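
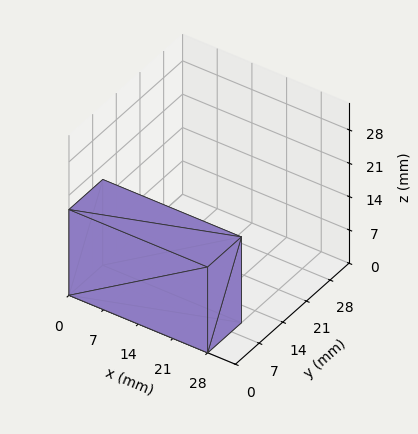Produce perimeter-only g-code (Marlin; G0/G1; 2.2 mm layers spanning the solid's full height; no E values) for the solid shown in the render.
Reading the render: the shape is a rectangular box, roughly 28 × 10 mm footprint and 18 mm tall (dimensions read to the nearest mm from the axis ticks). For the g-code, the solid's height is divided into equal slices at the stated Δz and each level perimeter traced with G1 moves after a G0 lift.

; perimeter-only toolpath
G21 ; units = mm
G90 ; absolute positioning
G28 ; home
; layer 1
G0 Z2.2
G0 X0.0 Y0.0
G1 X28.0 Y0.0
G1 X28.0 Y10.0
G1 X0.0 Y10.0
G1 X0.0 Y0.0
; layer 2
G0 Z4.5
G0 X0.0 Y0.0
G1 X28.0 Y0.0
G1 X28.0 Y10.0
G1 X0.0 Y10.0
G1 X0.0 Y0.0
; layer 3
G0 Z6.8
G0 X0.0 Y0.0
G1 X28.0 Y0.0
G1 X28.0 Y10.0
G1 X0.0 Y10.0
G1 X0.0 Y0.0
; layer 4
G0 Z9.0
G0 X0.0 Y0.0
G1 X28.0 Y0.0
G1 X28.0 Y10.0
G1 X0.0 Y10.0
G1 X0.0 Y0.0
; layer 5
G0 Z11.2
G0 X0.0 Y0.0
G1 X28.0 Y0.0
G1 X28.0 Y10.0
G1 X0.0 Y10.0
G1 X0.0 Y0.0
; layer 6
G0 Z13.5
G0 X0.0 Y0.0
G1 X28.0 Y0.0
G1 X28.0 Y10.0
G1 X0.0 Y10.0
G1 X0.0 Y0.0
; layer 7
G0 Z15.8
G0 X0.0 Y0.0
G1 X28.0 Y0.0
G1 X28.0 Y10.0
G1 X0.0 Y10.0
G1 X0.0 Y0.0
; layer 8
G0 Z18.0
G0 X0.0 Y0.0
G1 X28.0 Y0.0
G1 X28.0 Y10.0
G1 X0.0 Y10.0
G1 X0.0 Y0.0
M2 ; end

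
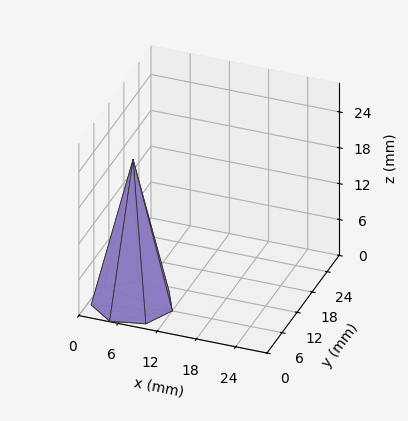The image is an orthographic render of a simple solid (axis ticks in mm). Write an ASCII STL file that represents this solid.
Reading the render: the shape is a regular 7-sided pyramid, base circumscribed radius ≈ 6 mm, apex at z ≈ 24 mm (dimensions read to the nearest mm from the axis ticks). For the STL, each face is triangulated and given an outward normal.

solid part
  facet normal 0.0000 0.0000 -1.0000
    outer loop
      vertex 4.66 11.85 0.00
      vertex 9.74 10.69 0.00
      vertex 12.00 6.00 0.00
    endloop
  endfacet
  facet normal 0.0000 0.0000 -1.0000
    outer loop
      vertex 0.59 8.60 0.00
      vertex 4.66 11.85 0.00
      vertex 12.00 6.00 0.00
    endloop
  endfacet
  facet normal 0.0000 0.0000 -1.0000
    outer loop
      vertex 0.59 3.40 0.00
      vertex 0.59 8.60 0.00
      vertex 12.00 6.00 0.00
    endloop
  endfacet
  facet normal 0.0000 0.0000 -1.0000
    outer loop
      vertex 4.66 0.15 0.00
      vertex 0.59 3.40 0.00
      vertex 12.00 6.00 0.00
    endloop
  endfacet
  facet normal 0.0000 0.0000 -1.0000
    outer loop
      vertex 9.74 1.31 0.00
      vertex 4.66 0.15 0.00
      vertex 12.00 6.00 0.00
    endloop
  endfacet
  facet normal 0.8788 0.4235 0.2197
    outer loop
      vertex 12.00 6.00 0.00
      vertex 9.74 10.69 0.00
      vertex 6.00 6.00 24.00
    endloop
  endfacet
  facet normal 0.2172 0.9511 0.2197
    outer loop
      vertex 9.74 10.69 0.00
      vertex 4.66 11.85 0.00
      vertex 6.00 6.00 24.00
    endloop
  endfacet
  facet normal -0.6087 0.7623 0.2198
    outer loop
      vertex 4.66 11.85 0.00
      vertex 0.59 8.60 0.00
      vertex 6.00 6.00 24.00
    endloop
  endfacet
  facet normal -0.9755 0.0000 0.2199
    outer loop
      vertex 0.59 8.60 0.00
      vertex 0.59 3.40 0.00
      vertex 6.00 6.00 24.00
    endloop
  endfacet
  facet normal -0.6087 -0.7623 0.2198
    outer loop
      vertex 0.59 3.40 0.00
      vertex 4.66 0.15 0.00
      vertex 6.00 6.00 24.00
    endloop
  endfacet
  facet normal 0.2172 -0.9511 0.2197
    outer loop
      vertex 4.66 0.15 0.00
      vertex 9.74 1.31 0.00
      vertex 6.00 6.00 24.00
    endloop
  endfacet
  facet normal 0.8788 -0.4235 0.2197
    outer loop
      vertex 9.74 1.31 0.00
      vertex 12.00 6.00 0.00
      vertex 6.00 6.00 24.00
    endloop
  endfacet
endsolid part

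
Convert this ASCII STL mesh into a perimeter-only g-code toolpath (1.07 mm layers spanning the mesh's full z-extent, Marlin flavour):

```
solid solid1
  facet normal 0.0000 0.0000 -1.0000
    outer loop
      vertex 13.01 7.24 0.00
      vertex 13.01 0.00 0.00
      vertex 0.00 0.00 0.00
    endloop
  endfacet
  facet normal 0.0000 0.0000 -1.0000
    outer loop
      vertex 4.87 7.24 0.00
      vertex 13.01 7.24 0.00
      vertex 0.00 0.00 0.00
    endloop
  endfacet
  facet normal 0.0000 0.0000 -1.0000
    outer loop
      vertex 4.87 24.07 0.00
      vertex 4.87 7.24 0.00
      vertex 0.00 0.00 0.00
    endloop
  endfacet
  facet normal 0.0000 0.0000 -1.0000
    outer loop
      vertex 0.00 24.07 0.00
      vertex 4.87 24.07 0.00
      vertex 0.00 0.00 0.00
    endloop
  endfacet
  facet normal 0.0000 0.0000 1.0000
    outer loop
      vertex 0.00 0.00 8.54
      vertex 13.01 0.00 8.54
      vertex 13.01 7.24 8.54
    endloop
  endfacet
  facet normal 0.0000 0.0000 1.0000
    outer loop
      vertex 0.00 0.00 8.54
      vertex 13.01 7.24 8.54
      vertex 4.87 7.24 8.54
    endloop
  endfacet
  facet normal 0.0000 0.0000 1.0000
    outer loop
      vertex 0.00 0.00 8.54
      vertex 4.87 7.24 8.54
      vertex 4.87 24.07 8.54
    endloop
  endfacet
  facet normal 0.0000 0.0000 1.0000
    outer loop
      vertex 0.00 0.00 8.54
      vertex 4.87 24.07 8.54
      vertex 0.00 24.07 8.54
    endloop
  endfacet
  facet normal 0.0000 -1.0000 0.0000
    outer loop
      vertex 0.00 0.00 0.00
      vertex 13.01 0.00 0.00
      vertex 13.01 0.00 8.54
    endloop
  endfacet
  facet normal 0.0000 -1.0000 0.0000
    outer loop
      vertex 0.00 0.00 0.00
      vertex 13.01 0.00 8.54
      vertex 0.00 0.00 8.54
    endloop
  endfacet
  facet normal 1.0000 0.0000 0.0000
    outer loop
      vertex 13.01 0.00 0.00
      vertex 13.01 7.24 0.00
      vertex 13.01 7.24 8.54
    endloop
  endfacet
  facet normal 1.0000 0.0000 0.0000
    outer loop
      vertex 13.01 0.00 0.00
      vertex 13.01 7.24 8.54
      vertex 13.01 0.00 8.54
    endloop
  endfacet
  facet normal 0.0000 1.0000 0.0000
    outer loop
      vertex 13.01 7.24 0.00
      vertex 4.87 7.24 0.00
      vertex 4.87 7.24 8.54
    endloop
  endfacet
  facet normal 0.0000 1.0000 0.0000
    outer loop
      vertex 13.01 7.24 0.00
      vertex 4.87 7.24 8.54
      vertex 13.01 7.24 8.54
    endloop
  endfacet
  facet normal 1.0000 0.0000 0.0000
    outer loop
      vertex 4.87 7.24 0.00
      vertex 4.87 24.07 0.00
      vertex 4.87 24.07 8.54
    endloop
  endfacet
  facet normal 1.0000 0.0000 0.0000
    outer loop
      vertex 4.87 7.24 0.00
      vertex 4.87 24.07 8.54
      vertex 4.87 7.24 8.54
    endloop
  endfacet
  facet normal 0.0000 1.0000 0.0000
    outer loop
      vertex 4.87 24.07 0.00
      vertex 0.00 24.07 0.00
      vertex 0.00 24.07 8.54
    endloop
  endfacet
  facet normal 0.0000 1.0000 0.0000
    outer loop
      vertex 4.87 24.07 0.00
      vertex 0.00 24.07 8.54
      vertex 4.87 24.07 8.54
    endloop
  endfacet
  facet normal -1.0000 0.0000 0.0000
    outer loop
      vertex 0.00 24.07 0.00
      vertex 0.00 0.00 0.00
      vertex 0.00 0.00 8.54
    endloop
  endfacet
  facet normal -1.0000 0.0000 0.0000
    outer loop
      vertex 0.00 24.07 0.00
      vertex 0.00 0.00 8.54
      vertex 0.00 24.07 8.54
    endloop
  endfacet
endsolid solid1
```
; perimeter-only toolpath
G21 ; units = mm
G90 ; absolute positioning
G28 ; home
; layer 1
G0 Z1.07
G0 X0.00 Y0.00
G1 X13.01 Y0.00
G1 X13.01 Y7.24
G1 X4.87 Y7.24
G1 X4.87 Y24.07
G1 X0.00 Y24.07
G1 X0.00 Y0.00
; layer 2
G0 Z2.13
G0 X0.00 Y0.00
G1 X13.01 Y0.00
G1 X13.01 Y7.24
G1 X4.87 Y7.24
G1 X4.87 Y24.07
G1 X0.00 Y24.07
G1 X0.00 Y0.00
; layer 3
G0 Z3.20
G0 X0.00 Y0.00
G1 X13.01 Y0.00
G1 X13.01 Y7.24
G1 X4.87 Y7.24
G1 X4.87 Y24.07
G1 X0.00 Y24.07
G1 X0.00 Y0.00
; layer 4
G0 Z4.27
G0 X0.00 Y0.00
G1 X13.01 Y0.00
G1 X13.01 Y7.24
G1 X4.87 Y7.24
G1 X4.87 Y24.07
G1 X0.00 Y24.07
G1 X0.00 Y0.00
; layer 5
G0 Z5.34
G0 X0.00 Y0.00
G1 X13.01 Y0.00
G1 X13.01 Y7.24
G1 X4.87 Y7.24
G1 X4.87 Y24.07
G1 X0.00 Y24.07
G1 X0.00 Y0.00
; layer 6
G0 Z6.40
G0 X0.00 Y0.00
G1 X13.01 Y0.00
G1 X13.01 Y7.24
G1 X4.87 Y7.24
G1 X4.87 Y24.07
G1 X0.00 Y24.07
G1 X0.00 Y0.00
; layer 7
G0 Z7.47
G0 X0.00 Y0.00
G1 X13.01 Y0.00
G1 X13.01 Y7.24
G1 X4.87 Y7.24
G1 X4.87 Y24.07
G1 X0.00 Y24.07
G1 X0.00 Y0.00
; layer 8
G0 Z8.54
G0 X0.00 Y0.00
G1 X13.01 Y0.00
G1 X13.01 Y7.24
G1 X4.87 Y7.24
G1 X4.87 Y24.07
G1 X0.00 Y24.07
G1 X0.00 Y0.00
M2 ; end

The solid is an L-shaped prism: outer 13 × 24.1 mm, arm thicknesses ≈ 7.24 mm (horizontal) and 4.87 mm (vertical), extruded 8.54 mm in z. Slicing at Δz = 1.07 mm — 8 equal slices spanning the solid's height, so layer i sits at z = i·h/8 — gives 8 non-empty perimeters. Each is a 6-segment closed polygon; G0 lifts to the layer z and rapids to the start vertex, then G1 traces the edges.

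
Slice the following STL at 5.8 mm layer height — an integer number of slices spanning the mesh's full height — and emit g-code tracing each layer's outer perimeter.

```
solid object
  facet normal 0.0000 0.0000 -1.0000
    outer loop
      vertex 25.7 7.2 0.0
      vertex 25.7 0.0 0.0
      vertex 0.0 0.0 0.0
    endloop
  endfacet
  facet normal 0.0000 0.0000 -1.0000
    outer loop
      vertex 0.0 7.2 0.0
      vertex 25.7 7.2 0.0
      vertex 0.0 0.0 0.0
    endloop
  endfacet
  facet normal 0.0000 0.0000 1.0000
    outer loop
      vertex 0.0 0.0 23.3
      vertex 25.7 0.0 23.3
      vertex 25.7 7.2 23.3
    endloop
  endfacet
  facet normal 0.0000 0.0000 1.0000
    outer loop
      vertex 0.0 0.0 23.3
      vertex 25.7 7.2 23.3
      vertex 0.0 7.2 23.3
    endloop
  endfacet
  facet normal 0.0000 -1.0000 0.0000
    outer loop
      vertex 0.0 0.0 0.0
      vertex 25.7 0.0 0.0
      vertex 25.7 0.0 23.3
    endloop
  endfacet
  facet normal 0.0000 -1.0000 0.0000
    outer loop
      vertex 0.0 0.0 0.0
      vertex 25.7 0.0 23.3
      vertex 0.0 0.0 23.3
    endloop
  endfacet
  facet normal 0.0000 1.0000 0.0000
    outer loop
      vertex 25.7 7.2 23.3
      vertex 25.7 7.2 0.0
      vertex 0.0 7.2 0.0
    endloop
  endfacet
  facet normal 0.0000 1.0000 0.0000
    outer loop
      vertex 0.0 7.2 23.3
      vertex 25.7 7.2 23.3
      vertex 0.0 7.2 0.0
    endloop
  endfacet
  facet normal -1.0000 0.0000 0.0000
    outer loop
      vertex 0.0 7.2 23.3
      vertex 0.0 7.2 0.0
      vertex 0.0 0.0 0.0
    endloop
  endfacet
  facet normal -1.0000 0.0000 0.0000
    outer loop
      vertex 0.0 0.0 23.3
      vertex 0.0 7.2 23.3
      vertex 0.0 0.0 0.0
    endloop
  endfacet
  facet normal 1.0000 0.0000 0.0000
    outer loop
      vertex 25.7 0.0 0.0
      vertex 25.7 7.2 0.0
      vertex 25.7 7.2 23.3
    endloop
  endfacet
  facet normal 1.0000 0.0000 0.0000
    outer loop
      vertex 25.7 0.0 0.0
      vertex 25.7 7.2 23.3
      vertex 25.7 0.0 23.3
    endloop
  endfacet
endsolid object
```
; perimeter-only toolpath
G21 ; units = mm
G90 ; absolute positioning
G28 ; home
; layer 1
G0 Z5.8
G0 X0.0 Y0.0
G1 X25.7 Y0.0
G1 X25.7 Y7.2
G1 X0.0 Y7.2
G1 X0.0 Y0.0
; layer 2
G0 Z11.7
G0 X0.0 Y0.0
G1 X25.7 Y0.0
G1 X25.7 Y7.2
G1 X0.0 Y7.2
G1 X0.0 Y0.0
; layer 3
G0 Z17.5
G0 X0.0 Y0.0
G1 X25.7 Y0.0
G1 X25.7 Y7.2
G1 X0.0 Y7.2
G1 X0.0 Y0.0
; layer 4
G0 Z23.3
G0 X0.0 Y0.0
G1 X25.7 Y0.0
G1 X25.7 Y7.2
G1 X0.0 Y7.2
G1 X0.0 Y0.0
M2 ; end

The solid is a rectangular box, roughly 25.7 × 7.2 mm footprint and 23.3 mm tall. Slicing at Δz = 5.8 mm — 4 equal slices spanning the solid's height, so layer i sits at z = i·h/4 — gives 4 non-empty perimeters. Each is a 4-segment closed polygon; G0 lifts to the layer z and rapids to the start vertex, then G1 traces the edges.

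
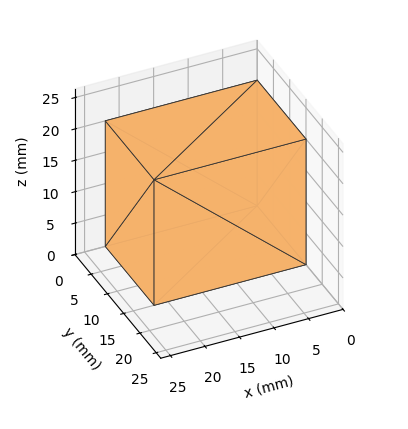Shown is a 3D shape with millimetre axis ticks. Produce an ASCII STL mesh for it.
Reading the render: the shape is a rectangular box, roughly 22 × 15 mm footprint and 20 mm tall (dimensions read to the nearest mm from the axis ticks). For the STL, each face is triangulated and given an outward normal.

solid part
  facet normal 0.0000 0.0000 -1.0000
    outer loop
      vertex 22.000 15.000 0.000
      vertex 22.000 0.000 0.000
      vertex 0.000 0.000 0.000
    endloop
  endfacet
  facet normal 0.0000 0.0000 -1.0000
    outer loop
      vertex 0.000 15.000 0.000
      vertex 22.000 15.000 0.000
      vertex 0.000 0.000 0.000
    endloop
  endfacet
  facet normal 0.0000 0.0000 1.0000
    outer loop
      vertex 0.000 0.000 20.000
      vertex 22.000 0.000 20.000
      vertex 22.000 15.000 20.000
    endloop
  endfacet
  facet normal 0.0000 0.0000 1.0000
    outer loop
      vertex 0.000 0.000 20.000
      vertex 22.000 15.000 20.000
      vertex 0.000 15.000 20.000
    endloop
  endfacet
  facet normal 0.0000 -1.0000 0.0000
    outer loop
      vertex 0.000 0.000 0.000
      vertex 22.000 0.000 0.000
      vertex 22.000 0.000 20.000
    endloop
  endfacet
  facet normal 0.0000 -1.0000 0.0000
    outer loop
      vertex 0.000 0.000 0.000
      vertex 22.000 0.000 20.000
      vertex 0.000 0.000 20.000
    endloop
  endfacet
  facet normal 0.0000 1.0000 0.0000
    outer loop
      vertex 22.000 15.000 20.000
      vertex 22.000 15.000 0.000
      vertex 0.000 15.000 0.000
    endloop
  endfacet
  facet normal 0.0000 1.0000 0.0000
    outer loop
      vertex 0.000 15.000 20.000
      vertex 22.000 15.000 20.000
      vertex 0.000 15.000 0.000
    endloop
  endfacet
  facet normal -1.0000 0.0000 0.0000
    outer loop
      vertex 0.000 15.000 20.000
      vertex 0.000 15.000 0.000
      vertex 0.000 0.000 0.000
    endloop
  endfacet
  facet normal -1.0000 0.0000 0.0000
    outer loop
      vertex 0.000 0.000 20.000
      vertex 0.000 15.000 20.000
      vertex 0.000 0.000 0.000
    endloop
  endfacet
  facet normal 1.0000 0.0000 0.0000
    outer loop
      vertex 22.000 0.000 0.000
      vertex 22.000 15.000 0.000
      vertex 22.000 15.000 20.000
    endloop
  endfacet
  facet normal 1.0000 0.0000 0.0000
    outer loop
      vertex 22.000 0.000 0.000
      vertex 22.000 15.000 20.000
      vertex 22.000 0.000 20.000
    endloop
  endfacet
endsolid part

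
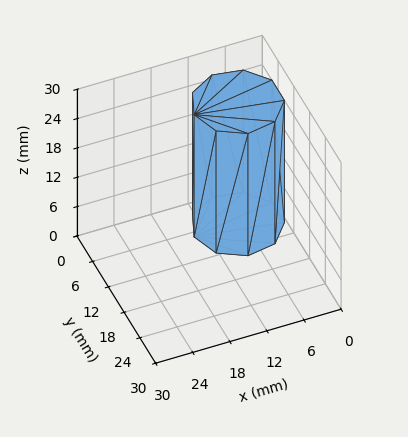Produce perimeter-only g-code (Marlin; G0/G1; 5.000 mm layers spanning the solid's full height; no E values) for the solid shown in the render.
Reading the render: the shape is a regular 9-sided prism (a cylinder approximated with 9 flat sides), circumscribed radius ≈ 7 mm, height ≈ 25 mm (dimensions read to the nearest mm from the axis ticks). For the g-code, the solid's height is divided into equal slices at the stated Δz and each level perimeter traced with G1 moves after a G0 lift.

; perimeter-only toolpath
G21 ; units = mm
G90 ; absolute positioning
G28 ; home
; layer 1
G0 Z5.000
G0 X14.000 Y7.000
G1 X12.362 Y11.500
G1 X8.216 Y13.894
G1 X3.500 Y13.062
G1 X0.422 Y9.394
G1 X0.422 Y4.606
G1 X3.500 Y0.938
G1 X8.216 Y0.106
G1 X12.362 Y2.500
G1 X14.000 Y7.000
; layer 2
G0 Z10.000
G0 X14.000 Y7.000
G1 X12.362 Y11.500
G1 X8.216 Y13.894
G1 X3.500 Y13.062
G1 X0.422 Y9.394
G1 X0.422 Y4.606
G1 X3.500 Y0.938
G1 X8.216 Y0.106
G1 X12.362 Y2.500
G1 X14.000 Y7.000
; layer 3
G0 Z15.000
G0 X14.000 Y7.000
G1 X12.362 Y11.500
G1 X8.216 Y13.894
G1 X3.500 Y13.062
G1 X0.422 Y9.394
G1 X0.422 Y4.606
G1 X3.500 Y0.938
G1 X8.216 Y0.106
G1 X12.362 Y2.500
G1 X14.000 Y7.000
; layer 4
G0 Z20.000
G0 X14.000 Y7.000
G1 X12.362 Y11.500
G1 X8.216 Y13.894
G1 X3.500 Y13.062
G1 X0.422 Y9.394
G1 X0.422 Y4.606
G1 X3.500 Y0.938
G1 X8.216 Y0.106
G1 X12.362 Y2.500
G1 X14.000 Y7.000
; layer 5
G0 Z25.000
G0 X14.000 Y7.000
G1 X12.362 Y11.500
G1 X8.216 Y13.894
G1 X3.500 Y13.062
G1 X0.422 Y9.394
G1 X0.422 Y4.606
G1 X3.500 Y0.938
G1 X8.216 Y0.106
G1 X12.362 Y2.500
G1 X14.000 Y7.000
M2 ; end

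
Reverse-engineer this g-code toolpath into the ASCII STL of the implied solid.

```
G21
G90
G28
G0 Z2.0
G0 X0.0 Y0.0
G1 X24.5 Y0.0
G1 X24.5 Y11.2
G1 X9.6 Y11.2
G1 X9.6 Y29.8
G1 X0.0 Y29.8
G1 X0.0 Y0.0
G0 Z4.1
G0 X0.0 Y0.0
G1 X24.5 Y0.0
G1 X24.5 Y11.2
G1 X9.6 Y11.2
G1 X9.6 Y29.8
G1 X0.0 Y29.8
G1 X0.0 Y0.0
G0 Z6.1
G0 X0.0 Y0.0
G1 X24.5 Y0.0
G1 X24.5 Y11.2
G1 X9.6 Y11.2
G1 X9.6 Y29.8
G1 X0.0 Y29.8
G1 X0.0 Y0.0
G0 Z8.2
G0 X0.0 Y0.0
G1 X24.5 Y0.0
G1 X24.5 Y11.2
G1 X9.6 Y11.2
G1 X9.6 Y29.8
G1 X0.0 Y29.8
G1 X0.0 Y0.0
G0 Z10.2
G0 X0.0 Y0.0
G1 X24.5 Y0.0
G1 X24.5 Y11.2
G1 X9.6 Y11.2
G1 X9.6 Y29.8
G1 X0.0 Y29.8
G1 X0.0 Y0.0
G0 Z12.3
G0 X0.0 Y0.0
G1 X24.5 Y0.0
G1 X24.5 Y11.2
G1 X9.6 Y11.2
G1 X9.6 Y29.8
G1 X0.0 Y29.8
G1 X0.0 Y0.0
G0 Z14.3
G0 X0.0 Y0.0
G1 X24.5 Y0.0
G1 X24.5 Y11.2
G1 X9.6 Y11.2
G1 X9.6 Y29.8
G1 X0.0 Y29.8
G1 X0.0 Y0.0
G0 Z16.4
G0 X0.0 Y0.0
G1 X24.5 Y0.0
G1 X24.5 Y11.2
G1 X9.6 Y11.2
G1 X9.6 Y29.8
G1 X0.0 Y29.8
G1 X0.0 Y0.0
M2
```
solid part
  facet normal 0.0000 0.0000 -1.0000
    outer loop
      vertex 24.5 11.2 0.0
      vertex 24.5 0.0 0.0
      vertex 0.0 0.0 0.0
    endloop
  endfacet
  facet normal 0.0000 0.0000 -1.0000
    outer loop
      vertex 9.6 11.2 0.0
      vertex 24.5 11.2 0.0
      vertex 0.0 0.0 0.0
    endloop
  endfacet
  facet normal 0.0000 0.0000 -1.0000
    outer loop
      vertex 9.6 29.8 0.0
      vertex 9.6 11.2 0.0
      vertex 0.0 0.0 0.0
    endloop
  endfacet
  facet normal 0.0000 0.0000 -1.0000
    outer loop
      vertex 0.0 29.8 0.0
      vertex 9.6 29.8 0.0
      vertex 0.0 0.0 0.0
    endloop
  endfacet
  facet normal 0.0000 0.0000 1.0000
    outer loop
      vertex 0.0 0.0 16.4
      vertex 24.5 0.0 16.4
      vertex 24.5 11.2 16.4
    endloop
  endfacet
  facet normal 0.0000 0.0000 1.0000
    outer loop
      vertex 0.0 0.0 16.4
      vertex 24.5 11.2 16.4
      vertex 9.6 11.2 16.4
    endloop
  endfacet
  facet normal 0.0000 0.0000 1.0000
    outer loop
      vertex 0.0 0.0 16.4
      vertex 9.6 11.2 16.4
      vertex 9.6 29.8 16.4
    endloop
  endfacet
  facet normal 0.0000 0.0000 1.0000
    outer loop
      vertex 0.0 0.0 16.4
      vertex 9.6 29.8 16.4
      vertex 0.0 29.8 16.4
    endloop
  endfacet
  facet normal 0.0000 -1.0000 0.0000
    outer loop
      vertex 0.0 0.0 0.0
      vertex 24.5 0.0 0.0
      vertex 24.5 0.0 16.4
    endloop
  endfacet
  facet normal 0.0000 -1.0000 0.0000
    outer loop
      vertex 0.0 0.0 0.0
      vertex 24.5 0.0 16.4
      vertex 0.0 0.0 16.4
    endloop
  endfacet
  facet normal 1.0000 0.0000 0.0000
    outer loop
      vertex 24.5 0.0 0.0
      vertex 24.5 11.2 0.0
      vertex 24.5 11.2 16.4
    endloop
  endfacet
  facet normal 1.0000 0.0000 0.0000
    outer loop
      vertex 24.5 0.0 0.0
      vertex 24.5 11.2 16.4
      vertex 24.5 0.0 16.4
    endloop
  endfacet
  facet normal 0.0000 1.0000 0.0000
    outer loop
      vertex 24.5 11.2 0.0
      vertex 9.6 11.2 0.0
      vertex 9.6 11.2 16.4
    endloop
  endfacet
  facet normal 0.0000 1.0000 0.0000
    outer loop
      vertex 24.5 11.2 0.0
      vertex 9.6 11.2 16.4
      vertex 24.5 11.2 16.4
    endloop
  endfacet
  facet normal 1.0000 0.0000 0.0000
    outer loop
      vertex 9.6 11.2 0.0
      vertex 9.6 29.8 0.0
      vertex 9.6 29.8 16.4
    endloop
  endfacet
  facet normal 1.0000 0.0000 0.0000
    outer loop
      vertex 9.6 11.2 0.0
      vertex 9.6 29.8 16.4
      vertex 9.6 11.2 16.4
    endloop
  endfacet
  facet normal 0.0000 1.0000 0.0000
    outer loop
      vertex 9.6 29.8 0.0
      vertex 0.0 29.8 0.0
      vertex 0.0 29.8 16.4
    endloop
  endfacet
  facet normal 0.0000 1.0000 0.0000
    outer loop
      vertex 9.6 29.8 0.0
      vertex 0.0 29.8 16.4
      vertex 9.6 29.8 16.4
    endloop
  endfacet
  facet normal -1.0000 0.0000 0.0000
    outer loop
      vertex 0.0 29.8 0.0
      vertex 0.0 0.0 0.0
      vertex 0.0 0.0 16.4
    endloop
  endfacet
  facet normal -1.0000 0.0000 0.0000
    outer loop
      vertex 0.0 29.8 0.0
      vertex 0.0 0.0 16.4
      vertex 0.0 29.8 16.4
    endloop
  endfacet
endsolid part

The G0 Z moves step by Δz≈2.0 mm. Every layer's G1 loop is the same polygon, so the solid is a straight extrusion of it from z=0 to z≈16.4. Closing with flat bottom and top caps and triangulating gives 20 facets — an L-shaped prism: outer 24.5 × 29.8 mm, arm thicknesses ≈ 11.2 mm (horizontal) and 9.6 mm (vertical), extruded 16.4 mm in z.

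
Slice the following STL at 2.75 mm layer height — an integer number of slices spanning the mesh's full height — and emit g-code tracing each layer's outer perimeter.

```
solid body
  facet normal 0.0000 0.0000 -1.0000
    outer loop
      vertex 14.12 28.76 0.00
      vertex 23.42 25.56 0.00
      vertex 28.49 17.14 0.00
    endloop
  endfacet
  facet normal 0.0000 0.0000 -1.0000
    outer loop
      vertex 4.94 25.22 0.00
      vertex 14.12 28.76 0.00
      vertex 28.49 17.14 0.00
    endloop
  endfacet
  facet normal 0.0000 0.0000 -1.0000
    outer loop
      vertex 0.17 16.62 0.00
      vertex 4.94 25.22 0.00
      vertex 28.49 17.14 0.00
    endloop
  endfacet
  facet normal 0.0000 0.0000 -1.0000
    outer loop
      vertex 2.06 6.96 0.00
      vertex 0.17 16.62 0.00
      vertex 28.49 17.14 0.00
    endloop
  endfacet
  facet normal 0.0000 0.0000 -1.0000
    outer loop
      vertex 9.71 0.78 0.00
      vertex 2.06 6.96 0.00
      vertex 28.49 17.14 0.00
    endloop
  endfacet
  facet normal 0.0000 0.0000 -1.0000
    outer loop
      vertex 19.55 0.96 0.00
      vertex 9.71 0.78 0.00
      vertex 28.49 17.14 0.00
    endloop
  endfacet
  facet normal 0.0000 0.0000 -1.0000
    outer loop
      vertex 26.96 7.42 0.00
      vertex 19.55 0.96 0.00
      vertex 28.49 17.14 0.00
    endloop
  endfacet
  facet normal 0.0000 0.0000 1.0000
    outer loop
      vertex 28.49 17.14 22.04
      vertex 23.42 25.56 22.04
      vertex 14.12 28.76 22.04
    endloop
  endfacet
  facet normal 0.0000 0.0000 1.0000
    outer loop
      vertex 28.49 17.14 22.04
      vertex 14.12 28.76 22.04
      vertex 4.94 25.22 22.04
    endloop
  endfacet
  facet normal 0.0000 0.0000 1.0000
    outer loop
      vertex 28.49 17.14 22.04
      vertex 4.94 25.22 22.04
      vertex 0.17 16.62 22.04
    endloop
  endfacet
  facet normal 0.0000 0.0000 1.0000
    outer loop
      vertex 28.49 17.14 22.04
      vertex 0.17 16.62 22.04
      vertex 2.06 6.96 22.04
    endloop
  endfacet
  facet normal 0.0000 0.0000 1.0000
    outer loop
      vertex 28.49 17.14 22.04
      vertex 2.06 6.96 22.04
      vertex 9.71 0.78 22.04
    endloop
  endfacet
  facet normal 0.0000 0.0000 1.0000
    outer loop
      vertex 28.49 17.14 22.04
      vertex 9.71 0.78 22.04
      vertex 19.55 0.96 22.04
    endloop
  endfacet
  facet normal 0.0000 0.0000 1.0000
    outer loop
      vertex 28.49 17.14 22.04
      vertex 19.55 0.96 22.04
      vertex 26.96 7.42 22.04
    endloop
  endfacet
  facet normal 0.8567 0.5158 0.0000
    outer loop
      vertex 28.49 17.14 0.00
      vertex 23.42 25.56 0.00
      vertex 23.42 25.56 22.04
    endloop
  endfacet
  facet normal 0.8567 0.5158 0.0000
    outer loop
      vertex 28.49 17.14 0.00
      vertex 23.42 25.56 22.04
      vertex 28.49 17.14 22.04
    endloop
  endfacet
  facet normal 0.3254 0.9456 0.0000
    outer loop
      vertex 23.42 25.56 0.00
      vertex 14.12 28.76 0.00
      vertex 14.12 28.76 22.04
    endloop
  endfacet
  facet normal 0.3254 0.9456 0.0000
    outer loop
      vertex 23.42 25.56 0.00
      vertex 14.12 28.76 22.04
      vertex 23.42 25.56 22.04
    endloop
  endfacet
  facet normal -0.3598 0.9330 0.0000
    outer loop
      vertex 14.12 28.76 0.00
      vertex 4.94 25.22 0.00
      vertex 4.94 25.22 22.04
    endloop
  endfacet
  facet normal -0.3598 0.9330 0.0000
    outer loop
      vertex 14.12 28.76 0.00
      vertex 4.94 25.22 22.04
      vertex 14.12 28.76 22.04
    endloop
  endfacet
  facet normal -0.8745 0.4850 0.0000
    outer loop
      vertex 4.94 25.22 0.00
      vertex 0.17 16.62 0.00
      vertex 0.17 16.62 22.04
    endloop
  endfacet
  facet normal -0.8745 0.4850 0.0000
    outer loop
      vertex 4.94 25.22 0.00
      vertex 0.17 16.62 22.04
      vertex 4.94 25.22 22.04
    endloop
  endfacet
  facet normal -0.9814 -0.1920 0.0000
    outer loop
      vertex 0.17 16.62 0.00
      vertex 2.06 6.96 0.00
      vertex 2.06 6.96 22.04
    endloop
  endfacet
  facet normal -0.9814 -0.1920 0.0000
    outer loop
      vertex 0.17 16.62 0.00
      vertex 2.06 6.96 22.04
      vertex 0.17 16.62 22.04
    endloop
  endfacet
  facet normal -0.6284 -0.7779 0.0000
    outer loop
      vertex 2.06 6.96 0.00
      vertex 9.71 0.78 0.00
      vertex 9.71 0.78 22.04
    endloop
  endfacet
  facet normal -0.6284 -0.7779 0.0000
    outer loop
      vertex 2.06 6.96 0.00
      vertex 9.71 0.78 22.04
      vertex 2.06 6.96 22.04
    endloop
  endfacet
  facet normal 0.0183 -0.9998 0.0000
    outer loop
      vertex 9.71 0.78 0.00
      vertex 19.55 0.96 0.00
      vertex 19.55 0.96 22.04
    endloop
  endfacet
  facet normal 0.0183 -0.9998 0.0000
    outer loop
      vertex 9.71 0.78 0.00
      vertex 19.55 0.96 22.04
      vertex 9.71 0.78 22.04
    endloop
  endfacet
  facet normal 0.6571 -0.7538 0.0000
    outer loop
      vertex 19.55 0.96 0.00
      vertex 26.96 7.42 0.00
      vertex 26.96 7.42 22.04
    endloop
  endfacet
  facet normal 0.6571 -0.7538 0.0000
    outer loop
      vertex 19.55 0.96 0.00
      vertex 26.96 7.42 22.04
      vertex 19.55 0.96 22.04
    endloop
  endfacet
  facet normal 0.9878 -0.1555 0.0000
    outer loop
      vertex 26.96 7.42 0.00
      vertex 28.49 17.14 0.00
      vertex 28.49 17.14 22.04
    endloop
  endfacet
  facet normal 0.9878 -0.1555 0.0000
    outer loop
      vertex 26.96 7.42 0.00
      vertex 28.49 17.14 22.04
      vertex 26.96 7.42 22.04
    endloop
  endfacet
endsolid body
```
; perimeter-only toolpath
G21 ; units = mm
G90 ; absolute positioning
G28 ; home
; layer 1
G0 Z2.75
G0 X28.49 Y17.14
G1 X23.42 Y25.56
G1 X14.12 Y28.76
G1 X4.94 Y25.22
G1 X0.17 Y16.62
G1 X2.06 Y6.96
G1 X9.71 Y0.78
G1 X19.55 Y0.96
G1 X26.96 Y7.42
G1 X28.49 Y17.14
; layer 2
G0 Z5.51
G0 X28.49 Y17.14
G1 X23.42 Y25.56
G1 X14.12 Y28.76
G1 X4.94 Y25.22
G1 X0.17 Y16.62
G1 X2.06 Y6.96
G1 X9.71 Y0.78
G1 X19.55 Y0.96
G1 X26.96 Y7.42
G1 X28.49 Y17.14
; layer 3
G0 Z8.27
G0 X28.49 Y17.14
G1 X23.42 Y25.56
G1 X14.12 Y28.76
G1 X4.94 Y25.22
G1 X0.17 Y16.62
G1 X2.06 Y6.96
G1 X9.71 Y0.78
G1 X19.55 Y0.96
G1 X26.96 Y7.42
G1 X28.49 Y17.14
; layer 4
G0 Z11.02
G0 X28.49 Y17.14
G1 X23.42 Y25.56
G1 X14.12 Y28.76
G1 X4.94 Y25.22
G1 X0.17 Y16.62
G1 X2.06 Y6.96
G1 X9.71 Y0.78
G1 X19.55 Y0.96
G1 X26.96 Y7.42
G1 X28.49 Y17.14
; layer 5
G0 Z13.77
G0 X28.49 Y17.14
G1 X23.42 Y25.56
G1 X14.12 Y28.76
G1 X4.94 Y25.22
G1 X0.17 Y16.62
G1 X2.06 Y6.96
G1 X9.71 Y0.78
G1 X19.55 Y0.96
G1 X26.96 Y7.42
G1 X28.49 Y17.14
; layer 6
G0 Z16.53
G0 X28.49 Y17.14
G1 X23.42 Y25.56
G1 X14.12 Y28.76
G1 X4.94 Y25.22
G1 X0.17 Y16.62
G1 X2.06 Y6.96
G1 X9.71 Y0.78
G1 X19.55 Y0.96
G1 X26.96 Y7.42
G1 X28.49 Y17.14
; layer 7
G0 Z19.29
G0 X28.49 Y17.14
G1 X23.42 Y25.56
G1 X14.12 Y28.76
G1 X4.94 Y25.22
G1 X0.17 Y16.62
G1 X2.06 Y6.96
G1 X9.71 Y0.78
G1 X19.55 Y0.96
G1 X26.96 Y7.42
G1 X28.49 Y17.14
; layer 8
G0 Z22.04
G0 X28.49 Y17.14
G1 X23.42 Y25.56
G1 X14.12 Y28.76
G1 X4.94 Y25.22
G1 X0.17 Y16.62
G1 X2.06 Y6.96
G1 X9.71 Y0.78
G1 X19.55 Y0.96
G1 X26.96 Y7.42
G1 X28.49 Y17.14
M2 ; end

The solid is a regular 9-sided prism (a cylinder approximated with 9 flat sides), circumscribed radius ≈ 14.4 mm, height ≈ 22 mm. Slicing at Δz = 2.75 mm — 8 equal slices spanning the solid's height, so layer i sits at z = i·h/8 — gives 8 non-empty perimeters. Each is a 9-segment closed polygon; G0 lifts to the layer z and rapids to the start vertex, then G1 traces the edges.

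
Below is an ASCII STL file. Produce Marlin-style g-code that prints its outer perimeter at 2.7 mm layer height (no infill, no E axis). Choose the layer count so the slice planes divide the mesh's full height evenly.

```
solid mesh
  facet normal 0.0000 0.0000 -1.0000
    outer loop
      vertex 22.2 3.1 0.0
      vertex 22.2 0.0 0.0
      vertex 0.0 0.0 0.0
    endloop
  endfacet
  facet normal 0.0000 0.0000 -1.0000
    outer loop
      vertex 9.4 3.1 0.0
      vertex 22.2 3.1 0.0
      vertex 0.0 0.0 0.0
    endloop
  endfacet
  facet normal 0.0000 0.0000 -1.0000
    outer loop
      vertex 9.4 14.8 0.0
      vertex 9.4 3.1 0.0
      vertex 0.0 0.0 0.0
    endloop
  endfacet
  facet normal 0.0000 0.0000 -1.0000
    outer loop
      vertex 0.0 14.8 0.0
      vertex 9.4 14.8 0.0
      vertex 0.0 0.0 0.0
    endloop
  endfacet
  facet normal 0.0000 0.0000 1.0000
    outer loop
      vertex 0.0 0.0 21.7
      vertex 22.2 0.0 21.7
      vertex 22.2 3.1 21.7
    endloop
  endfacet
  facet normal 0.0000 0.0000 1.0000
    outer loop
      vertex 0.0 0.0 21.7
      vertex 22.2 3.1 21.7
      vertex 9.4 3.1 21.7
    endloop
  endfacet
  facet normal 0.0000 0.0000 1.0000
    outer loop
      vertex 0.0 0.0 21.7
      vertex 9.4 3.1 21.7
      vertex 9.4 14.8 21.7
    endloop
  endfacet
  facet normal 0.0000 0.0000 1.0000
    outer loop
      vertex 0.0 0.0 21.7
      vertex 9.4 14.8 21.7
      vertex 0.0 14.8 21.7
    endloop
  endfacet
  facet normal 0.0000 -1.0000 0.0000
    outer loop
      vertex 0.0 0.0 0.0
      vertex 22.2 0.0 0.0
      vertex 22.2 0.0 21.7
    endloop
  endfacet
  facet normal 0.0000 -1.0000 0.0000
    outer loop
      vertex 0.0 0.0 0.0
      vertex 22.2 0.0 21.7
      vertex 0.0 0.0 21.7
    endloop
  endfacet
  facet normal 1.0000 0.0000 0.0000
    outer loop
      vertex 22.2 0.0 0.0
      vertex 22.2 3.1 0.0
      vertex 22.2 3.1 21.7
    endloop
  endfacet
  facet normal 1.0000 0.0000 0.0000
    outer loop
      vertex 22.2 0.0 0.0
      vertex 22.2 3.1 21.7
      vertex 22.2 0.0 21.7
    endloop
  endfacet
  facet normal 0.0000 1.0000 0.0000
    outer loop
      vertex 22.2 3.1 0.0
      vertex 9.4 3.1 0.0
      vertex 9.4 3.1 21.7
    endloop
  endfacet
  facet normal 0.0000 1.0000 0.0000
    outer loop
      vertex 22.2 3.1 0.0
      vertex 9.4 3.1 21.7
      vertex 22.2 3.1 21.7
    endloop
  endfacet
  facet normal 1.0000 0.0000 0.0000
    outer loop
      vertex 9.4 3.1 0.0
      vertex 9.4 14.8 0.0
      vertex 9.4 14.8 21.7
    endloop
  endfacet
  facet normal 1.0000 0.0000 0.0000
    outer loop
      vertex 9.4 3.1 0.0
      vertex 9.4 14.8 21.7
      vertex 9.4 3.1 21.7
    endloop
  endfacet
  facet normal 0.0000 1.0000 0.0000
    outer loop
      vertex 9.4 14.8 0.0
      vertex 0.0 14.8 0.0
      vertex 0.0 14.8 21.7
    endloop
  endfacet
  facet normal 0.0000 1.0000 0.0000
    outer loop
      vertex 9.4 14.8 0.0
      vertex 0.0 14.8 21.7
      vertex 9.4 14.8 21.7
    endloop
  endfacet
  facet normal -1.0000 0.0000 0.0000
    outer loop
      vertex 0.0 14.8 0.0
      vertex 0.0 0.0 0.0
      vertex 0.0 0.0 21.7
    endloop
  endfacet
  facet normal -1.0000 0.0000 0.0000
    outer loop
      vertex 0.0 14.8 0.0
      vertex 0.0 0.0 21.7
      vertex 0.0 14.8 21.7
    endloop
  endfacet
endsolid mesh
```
; perimeter-only toolpath
G21 ; units = mm
G90 ; absolute positioning
G28 ; home
; layer 1
G0 Z2.7
G0 X0.0 Y0.0
G1 X22.2 Y0.0
G1 X22.2 Y3.1
G1 X9.4 Y3.1
G1 X9.4 Y14.8
G1 X0.0 Y14.8
G1 X0.0 Y0.0
; layer 2
G0 Z5.4
G0 X0.0 Y0.0
G1 X22.2 Y0.0
G1 X22.2 Y3.1
G1 X9.4 Y3.1
G1 X9.4 Y14.8
G1 X0.0 Y14.8
G1 X0.0 Y0.0
; layer 3
G0 Z8.1
G0 X0.0 Y0.0
G1 X22.2 Y0.0
G1 X22.2 Y3.1
G1 X9.4 Y3.1
G1 X9.4 Y14.8
G1 X0.0 Y14.8
G1 X0.0 Y0.0
; layer 4
G0 Z10.8
G0 X0.0 Y0.0
G1 X22.2 Y0.0
G1 X22.2 Y3.1
G1 X9.4 Y3.1
G1 X9.4 Y14.8
G1 X0.0 Y14.8
G1 X0.0 Y0.0
; layer 5
G0 Z13.6
G0 X0.0 Y0.0
G1 X22.2 Y0.0
G1 X22.2 Y3.1
G1 X9.4 Y3.1
G1 X9.4 Y14.8
G1 X0.0 Y14.8
G1 X0.0 Y0.0
; layer 6
G0 Z16.3
G0 X0.0 Y0.0
G1 X22.2 Y0.0
G1 X22.2 Y3.1
G1 X9.4 Y3.1
G1 X9.4 Y14.8
G1 X0.0 Y14.8
G1 X0.0 Y0.0
; layer 7
G0 Z19.0
G0 X0.0 Y0.0
G1 X22.2 Y0.0
G1 X22.2 Y3.1
G1 X9.4 Y3.1
G1 X9.4 Y14.8
G1 X0.0 Y14.8
G1 X0.0 Y0.0
; layer 8
G0 Z21.7
G0 X0.0 Y0.0
G1 X22.2 Y0.0
G1 X22.2 Y3.1
G1 X9.4 Y3.1
G1 X9.4 Y14.8
G1 X0.0 Y14.8
G1 X0.0 Y0.0
M2 ; end

The solid is an L-shaped prism: outer 22.2 × 14.8 mm, arm thicknesses ≈ 3.1 mm (horizontal) and 9.4 mm (vertical), extruded 21.7 mm in z. Slicing at Δz = 2.7 mm — 8 equal slices spanning the solid's height, so layer i sits at z = i·h/8 — gives 8 non-empty perimeters. Each is a 6-segment closed polygon; G0 lifts to the layer z and rapids to the start vertex, then G1 traces the edges.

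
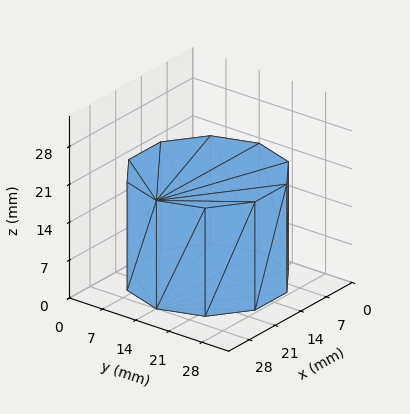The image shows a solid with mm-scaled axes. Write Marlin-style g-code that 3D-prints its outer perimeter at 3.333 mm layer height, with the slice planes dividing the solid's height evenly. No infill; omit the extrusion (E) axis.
Reading the render: the shape is a regular 10-sided prism (a cylinder approximated with 10 flat sides), circumscribed radius ≈ 14 mm, height ≈ 20 mm (dimensions read to the nearest mm from the axis ticks). For the g-code, the solid's height is divided into equal slices at the stated Δz and each level perimeter traced with G1 moves after a G0 lift.

; perimeter-only toolpath
G21 ; units = mm
G90 ; absolute positioning
G28 ; home
; layer 1
G0 Z3.333
G0 X28.000 Y14.000
G1 X25.326 Y22.229
G1 X18.326 Y27.315
G1 X9.674 Y27.315
G1 X2.674 Y22.229
G1 X0.000 Y14.000
G1 X2.674 Y5.771
G1 X9.674 Y0.685
G1 X18.326 Y0.685
G1 X25.326 Y5.771
G1 X28.000 Y14.000
; layer 2
G0 Z6.667
G0 X28.000 Y14.000
G1 X25.326 Y22.229
G1 X18.326 Y27.315
G1 X9.674 Y27.315
G1 X2.674 Y22.229
G1 X0.000 Y14.000
G1 X2.674 Y5.771
G1 X9.674 Y0.685
G1 X18.326 Y0.685
G1 X25.326 Y5.771
G1 X28.000 Y14.000
; layer 3
G0 Z10.000
G0 X28.000 Y14.000
G1 X25.326 Y22.229
G1 X18.326 Y27.315
G1 X9.674 Y27.315
G1 X2.674 Y22.229
G1 X0.000 Y14.000
G1 X2.674 Y5.771
G1 X9.674 Y0.685
G1 X18.326 Y0.685
G1 X25.326 Y5.771
G1 X28.000 Y14.000
; layer 4
G0 Z13.333
G0 X28.000 Y14.000
G1 X25.326 Y22.229
G1 X18.326 Y27.315
G1 X9.674 Y27.315
G1 X2.674 Y22.229
G1 X0.000 Y14.000
G1 X2.674 Y5.771
G1 X9.674 Y0.685
G1 X18.326 Y0.685
G1 X25.326 Y5.771
G1 X28.000 Y14.000
; layer 5
G0 Z16.667
G0 X28.000 Y14.000
G1 X25.326 Y22.229
G1 X18.326 Y27.315
G1 X9.674 Y27.315
G1 X2.674 Y22.229
G1 X0.000 Y14.000
G1 X2.674 Y5.771
G1 X9.674 Y0.685
G1 X18.326 Y0.685
G1 X25.326 Y5.771
G1 X28.000 Y14.000
; layer 6
G0 Z20.000
G0 X28.000 Y14.000
G1 X25.326 Y22.229
G1 X18.326 Y27.315
G1 X9.674 Y27.315
G1 X2.674 Y22.229
G1 X0.000 Y14.000
G1 X2.674 Y5.771
G1 X9.674 Y0.685
G1 X18.326 Y0.685
G1 X25.326 Y5.771
G1 X28.000 Y14.000
M2 ; end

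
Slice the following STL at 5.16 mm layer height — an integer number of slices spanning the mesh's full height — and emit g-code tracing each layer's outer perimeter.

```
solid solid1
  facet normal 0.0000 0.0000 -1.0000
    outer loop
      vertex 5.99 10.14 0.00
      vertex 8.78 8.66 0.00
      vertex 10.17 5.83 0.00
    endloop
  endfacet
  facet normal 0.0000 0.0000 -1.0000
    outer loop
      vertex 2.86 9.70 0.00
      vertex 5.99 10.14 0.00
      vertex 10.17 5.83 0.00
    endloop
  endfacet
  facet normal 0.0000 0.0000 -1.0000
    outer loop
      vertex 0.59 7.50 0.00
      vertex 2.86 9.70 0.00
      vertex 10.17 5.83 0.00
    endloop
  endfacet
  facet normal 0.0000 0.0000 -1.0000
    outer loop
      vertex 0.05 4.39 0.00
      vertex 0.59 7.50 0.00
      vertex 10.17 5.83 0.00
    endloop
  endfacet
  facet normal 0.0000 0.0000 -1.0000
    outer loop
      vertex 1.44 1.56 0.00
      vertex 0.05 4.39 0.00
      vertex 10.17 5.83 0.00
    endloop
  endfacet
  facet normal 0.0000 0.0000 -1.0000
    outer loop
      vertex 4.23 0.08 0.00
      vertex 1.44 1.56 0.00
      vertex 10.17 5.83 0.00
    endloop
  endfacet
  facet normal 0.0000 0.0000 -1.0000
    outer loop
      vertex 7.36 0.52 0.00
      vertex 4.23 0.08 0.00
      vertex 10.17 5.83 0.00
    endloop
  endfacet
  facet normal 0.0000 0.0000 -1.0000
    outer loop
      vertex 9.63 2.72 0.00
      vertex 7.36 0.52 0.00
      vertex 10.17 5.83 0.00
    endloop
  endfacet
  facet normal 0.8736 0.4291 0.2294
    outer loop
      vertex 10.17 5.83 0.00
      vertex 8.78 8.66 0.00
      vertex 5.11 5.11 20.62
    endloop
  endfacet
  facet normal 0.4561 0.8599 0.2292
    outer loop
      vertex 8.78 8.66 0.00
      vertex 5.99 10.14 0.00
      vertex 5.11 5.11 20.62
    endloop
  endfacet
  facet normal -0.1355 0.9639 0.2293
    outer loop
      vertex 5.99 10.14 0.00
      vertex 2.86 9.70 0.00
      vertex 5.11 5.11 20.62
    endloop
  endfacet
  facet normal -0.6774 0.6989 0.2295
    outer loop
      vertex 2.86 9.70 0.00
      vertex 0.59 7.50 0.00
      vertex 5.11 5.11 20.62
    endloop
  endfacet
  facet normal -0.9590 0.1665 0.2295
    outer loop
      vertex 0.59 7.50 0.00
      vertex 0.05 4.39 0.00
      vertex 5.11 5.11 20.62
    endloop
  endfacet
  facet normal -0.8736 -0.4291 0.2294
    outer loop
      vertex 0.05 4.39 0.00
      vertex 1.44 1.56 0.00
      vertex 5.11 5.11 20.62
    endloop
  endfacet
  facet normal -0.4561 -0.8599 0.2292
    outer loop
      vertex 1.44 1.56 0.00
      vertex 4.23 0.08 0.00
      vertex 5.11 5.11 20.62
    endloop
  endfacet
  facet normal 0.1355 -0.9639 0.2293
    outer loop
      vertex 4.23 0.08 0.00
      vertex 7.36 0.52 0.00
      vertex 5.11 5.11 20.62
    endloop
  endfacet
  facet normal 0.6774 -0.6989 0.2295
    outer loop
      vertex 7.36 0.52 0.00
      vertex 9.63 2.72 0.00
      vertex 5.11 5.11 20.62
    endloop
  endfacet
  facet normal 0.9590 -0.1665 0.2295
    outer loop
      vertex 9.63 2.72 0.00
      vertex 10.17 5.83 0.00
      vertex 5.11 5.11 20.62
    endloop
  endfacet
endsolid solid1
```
; perimeter-only toolpath
G21 ; units = mm
G90 ; absolute positioning
G28 ; home
; layer 1
G0 Z5.16
G0 X8.90 Y5.65
G1 X7.86 Y7.77
G1 X5.77 Y8.88
G1 X3.42 Y8.55
G1 X1.72 Y6.90
G1 X1.32 Y4.57
G1 X2.36 Y2.45
G1 X4.45 Y1.34
G1 X6.80 Y1.67
G1 X8.50 Y3.32
G1 X8.90 Y5.65
; layer 2
G0 Z10.31
G0 X7.64 Y5.47
G1 X6.95 Y6.88
G1 X5.55 Y7.62
G1 X3.99 Y7.40
G1 X2.85 Y6.30
G1 X2.58 Y4.75
G1 X3.28 Y3.33
G1 X4.67 Y2.60
G1 X6.24 Y2.82
G1 X7.37 Y3.92
G1 X7.64 Y5.47
; layer 3
G0 Z15.46
G0 X6.38 Y5.29
G1 X6.03 Y6.00
G1 X5.33 Y6.37
G1 X4.55 Y6.26
G1 X3.98 Y5.71
G1 X3.85 Y4.93
G1 X4.19 Y4.22
G1 X4.89 Y3.85
G1 X5.67 Y3.96
G1 X6.24 Y4.51
G1 X6.38 Y5.29
M2 ; end

The solid is a regular 10-sided pyramid, base circumscribed radius ≈ 5.11 mm, apex at z ≈ 20.6 mm. Slicing at Δz = 5.16 mm — 4 equal slices spanning the solid's height, so layer i sits at z = i·h/4 — gives 3 non-empty perimeters. Each is a 10-segment closed polygon; G0 lifts to the layer z and rapids to the start vertex, then G1 traces the edges. The cross-section shrinks linearly with z (the slice at the apex is degenerate and omitted).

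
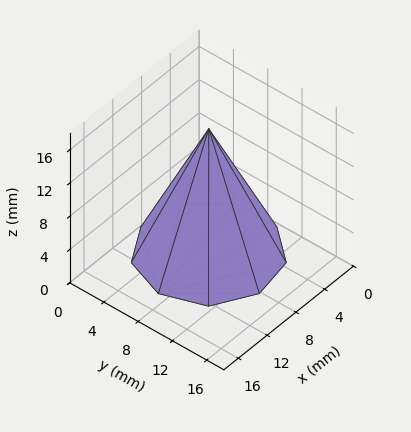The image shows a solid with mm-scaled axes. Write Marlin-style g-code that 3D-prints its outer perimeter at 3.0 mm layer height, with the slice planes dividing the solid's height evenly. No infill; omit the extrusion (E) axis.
Reading the render: the shape is a regular 9-sided pyramid, base circumscribed radius ≈ 7 mm, apex at z ≈ 15 mm (dimensions read to the nearest mm from the axis ticks). For the g-code, the solid's height is divided into equal slices at the stated Δz and each level perimeter traced with G1 moves after a G0 lift.

; perimeter-only toolpath
G21 ; units = mm
G90 ; absolute positioning
G28 ; home
; layer 1
G0 Z3.0
G0 X12.6 Y7.0
G1 X11.3 Y10.6
G1 X8.0 Y12.5
G1 X4.2 Y11.9
G1 X1.7 Y8.9
G1 X1.7 Y5.1
G1 X4.2 Y2.1
G1 X8.0 Y1.5
G1 X11.3 Y3.4
G1 X12.6 Y7.0
; layer 2
G0 Z6.0
G0 X11.2 Y7.0
G1 X10.2 Y9.7
G1 X7.7 Y11.1
G1 X4.9 Y10.7
G1 X3.0 Y8.4
G1 X3.0 Y5.6
G1 X4.9 Y3.3
G1 X7.7 Y2.9
G1 X10.2 Y4.3
G1 X11.2 Y7.0
; layer 3
G0 Z9.0
G0 X9.8 Y7.0
G1 X9.2 Y8.8
G1 X7.5 Y9.8
G1 X5.6 Y9.4
G1 X4.4 Y8.0
G1 X4.4 Y6.0
G1 X5.6 Y4.6
G1 X7.5 Y4.2
G1 X9.2 Y5.2
G1 X9.8 Y7.0
; layer 4
G0 Z12.0
G0 X8.4 Y7.0
G1 X8.1 Y7.9
G1 X7.2 Y8.4
G1 X6.3 Y8.2
G1 X5.7 Y7.5
G1 X5.7 Y6.5
G1 X6.3 Y5.8
G1 X7.2 Y5.6
G1 X8.1 Y6.1
G1 X8.4 Y7.0
M2 ; end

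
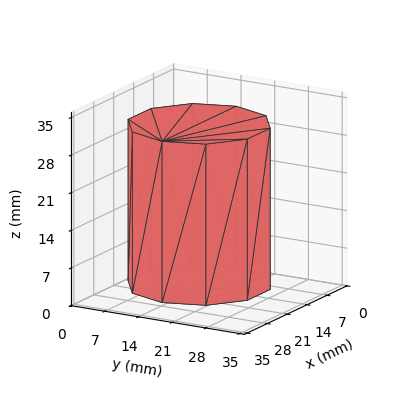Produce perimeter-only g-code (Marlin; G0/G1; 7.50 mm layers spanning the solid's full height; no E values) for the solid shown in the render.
Reading the render: the shape is a regular 10-sided prism (a cylinder approximated with 10 flat sides), circumscribed radius ≈ 13 mm, height ≈ 30 mm (dimensions read to the nearest mm from the axis ticks). For the g-code, the solid's height is divided into equal slices at the stated Δz and each level perimeter traced with G1 moves after a G0 lift.

; perimeter-only toolpath
G21 ; units = mm
G90 ; absolute positioning
G28 ; home
; layer 1
G0 Z7.50
G0 X26.00 Y13.00
G1 X23.52 Y20.64
G1 X17.02 Y25.36
G1 X8.98 Y25.36
G1 X2.48 Y20.64
G1 X0.00 Y13.00
G1 X2.48 Y5.36
G1 X8.98 Y0.64
G1 X17.02 Y0.64
G1 X23.52 Y5.36
G1 X26.00 Y13.00
; layer 2
G0 Z15.00
G0 X26.00 Y13.00
G1 X23.52 Y20.64
G1 X17.02 Y25.36
G1 X8.98 Y25.36
G1 X2.48 Y20.64
G1 X0.00 Y13.00
G1 X2.48 Y5.36
G1 X8.98 Y0.64
G1 X17.02 Y0.64
G1 X23.52 Y5.36
G1 X26.00 Y13.00
; layer 3
G0 Z22.50
G0 X26.00 Y13.00
G1 X23.52 Y20.64
G1 X17.02 Y25.36
G1 X8.98 Y25.36
G1 X2.48 Y20.64
G1 X0.00 Y13.00
G1 X2.48 Y5.36
G1 X8.98 Y0.64
G1 X17.02 Y0.64
G1 X23.52 Y5.36
G1 X26.00 Y13.00
; layer 4
G0 Z30.00
G0 X26.00 Y13.00
G1 X23.52 Y20.64
G1 X17.02 Y25.36
G1 X8.98 Y25.36
G1 X2.48 Y20.64
G1 X0.00 Y13.00
G1 X2.48 Y5.36
G1 X8.98 Y0.64
G1 X17.02 Y0.64
G1 X23.52 Y5.36
G1 X26.00 Y13.00
M2 ; end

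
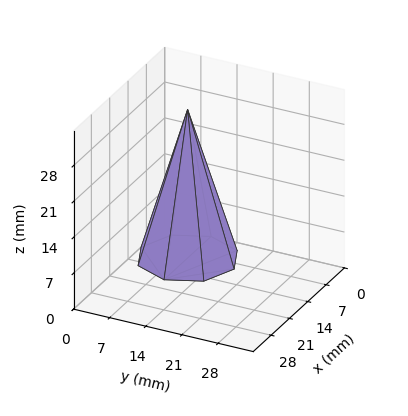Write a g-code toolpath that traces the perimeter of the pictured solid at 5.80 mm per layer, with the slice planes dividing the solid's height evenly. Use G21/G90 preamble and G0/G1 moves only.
Reading the render: the shape is a regular 8-sided pyramid, base circumscribed radius ≈ 9 mm, apex at z ≈ 29 mm (dimensions read to the nearest mm from the axis ticks). For the g-code, the solid's height is divided into equal slices at the stated Δz and each level perimeter traced with G1 moves after a G0 lift.

; perimeter-only toolpath
G21 ; units = mm
G90 ; absolute positioning
G28 ; home
; layer 1
G0 Z5.80
G0 X16.20 Y9.00
G1 X14.09 Y14.09
G1 X9.00 Y16.20
G1 X3.91 Y14.09
G1 X1.80 Y9.00
G1 X3.91 Y3.91
G1 X9.00 Y1.80
G1 X14.09 Y3.91
G1 X16.20 Y9.00
; layer 2
G0 Z11.60
G0 X14.40 Y9.00
G1 X12.82 Y12.82
G1 X9.00 Y14.40
G1 X5.18 Y12.82
G1 X3.60 Y9.00
G1 X5.18 Y5.18
G1 X9.00 Y3.60
G1 X12.82 Y5.18
G1 X14.40 Y9.00
; layer 3
G0 Z17.40
G0 X12.60 Y9.00
G1 X11.54 Y11.54
G1 X9.00 Y12.60
G1 X6.46 Y11.54
G1 X5.40 Y9.00
G1 X6.46 Y6.46
G1 X9.00 Y5.40
G1 X11.54 Y6.46
G1 X12.60 Y9.00
; layer 4
G0 Z23.20
G0 X10.80 Y9.00
G1 X10.27 Y10.27
G1 X9.00 Y10.80
G1 X7.73 Y10.27
G1 X7.20 Y9.00
G1 X7.73 Y7.73
G1 X9.00 Y7.20
G1 X10.27 Y7.73
G1 X10.80 Y9.00
M2 ; end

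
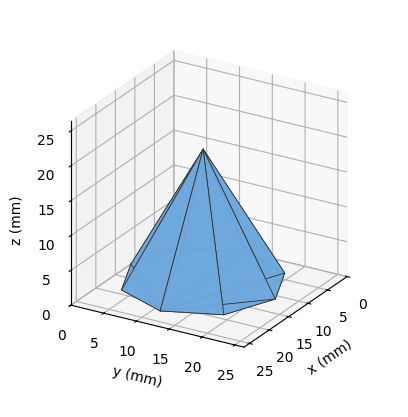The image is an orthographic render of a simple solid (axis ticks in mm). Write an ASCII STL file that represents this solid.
Reading the render: the shape is a regular 8-sided pyramid, base circumscribed radius ≈ 11 mm, apex at z ≈ 19 mm (dimensions read to the nearest mm from the axis ticks). For the STL, each face is triangulated and given an outward normal.

solid part
  facet normal 0.0000 0.0000 -1.0000
    outer loop
      vertex 11.0 22.0 0.0
      vertex 18.8 18.8 0.0
      vertex 22.0 11.0 0.0
    endloop
  endfacet
  facet normal 0.0000 0.0000 -1.0000
    outer loop
      vertex 3.2 18.8 0.0
      vertex 11.0 22.0 0.0
      vertex 22.0 11.0 0.0
    endloop
  endfacet
  facet normal 0.0000 0.0000 -1.0000
    outer loop
      vertex 0.0 11.0 0.0
      vertex 3.2 18.8 0.0
      vertex 22.0 11.0 0.0
    endloop
  endfacet
  facet normal 0.0000 0.0000 -1.0000
    outer loop
      vertex 3.2 3.2 0.0
      vertex 0.0 11.0 0.0
      vertex 22.0 11.0 0.0
    endloop
  endfacet
  facet normal 0.0000 0.0000 -1.0000
    outer loop
      vertex 11.0 0.0 0.0
      vertex 3.2 3.2 0.0
      vertex 22.0 11.0 0.0
    endloop
  endfacet
  facet normal 0.0000 0.0000 -1.0000
    outer loop
      vertex 18.8 3.2 0.0
      vertex 11.0 0.0 0.0
      vertex 22.0 11.0 0.0
    endloop
  endfacet
  facet normal 0.8155 0.3346 0.4722
    outer loop
      vertex 22.0 11.0 0.0
      vertex 18.8 18.8 0.0
      vertex 11.0 11.0 19.0
    endloop
  endfacet
  facet normal 0.3346 0.8155 0.4722
    outer loop
      vertex 18.8 18.8 0.0
      vertex 11.0 22.0 0.0
      vertex 11.0 11.0 19.0
    endloop
  endfacet
  facet normal -0.3346 0.8155 0.4722
    outer loop
      vertex 11.0 22.0 0.0
      vertex 3.2 18.8 0.0
      vertex 11.0 11.0 19.0
    endloop
  endfacet
  facet normal -0.8155 0.3346 0.4722
    outer loop
      vertex 3.2 18.8 0.0
      vertex 0.0 11.0 0.0
      vertex 11.0 11.0 19.0
    endloop
  endfacet
  facet normal -0.8155 -0.3346 0.4722
    outer loop
      vertex 0.0 11.0 0.0
      vertex 3.2 3.2 0.0
      vertex 11.0 11.0 19.0
    endloop
  endfacet
  facet normal -0.3346 -0.8155 0.4722
    outer loop
      vertex 3.2 3.2 0.0
      vertex 11.0 0.0 0.0
      vertex 11.0 11.0 19.0
    endloop
  endfacet
  facet normal 0.3346 -0.8155 0.4722
    outer loop
      vertex 11.0 0.0 0.0
      vertex 18.8 3.2 0.0
      vertex 11.0 11.0 19.0
    endloop
  endfacet
  facet normal 0.8155 -0.3346 0.4722
    outer loop
      vertex 18.8 3.2 0.0
      vertex 22.0 11.0 0.0
      vertex 11.0 11.0 19.0
    endloop
  endfacet
endsolid part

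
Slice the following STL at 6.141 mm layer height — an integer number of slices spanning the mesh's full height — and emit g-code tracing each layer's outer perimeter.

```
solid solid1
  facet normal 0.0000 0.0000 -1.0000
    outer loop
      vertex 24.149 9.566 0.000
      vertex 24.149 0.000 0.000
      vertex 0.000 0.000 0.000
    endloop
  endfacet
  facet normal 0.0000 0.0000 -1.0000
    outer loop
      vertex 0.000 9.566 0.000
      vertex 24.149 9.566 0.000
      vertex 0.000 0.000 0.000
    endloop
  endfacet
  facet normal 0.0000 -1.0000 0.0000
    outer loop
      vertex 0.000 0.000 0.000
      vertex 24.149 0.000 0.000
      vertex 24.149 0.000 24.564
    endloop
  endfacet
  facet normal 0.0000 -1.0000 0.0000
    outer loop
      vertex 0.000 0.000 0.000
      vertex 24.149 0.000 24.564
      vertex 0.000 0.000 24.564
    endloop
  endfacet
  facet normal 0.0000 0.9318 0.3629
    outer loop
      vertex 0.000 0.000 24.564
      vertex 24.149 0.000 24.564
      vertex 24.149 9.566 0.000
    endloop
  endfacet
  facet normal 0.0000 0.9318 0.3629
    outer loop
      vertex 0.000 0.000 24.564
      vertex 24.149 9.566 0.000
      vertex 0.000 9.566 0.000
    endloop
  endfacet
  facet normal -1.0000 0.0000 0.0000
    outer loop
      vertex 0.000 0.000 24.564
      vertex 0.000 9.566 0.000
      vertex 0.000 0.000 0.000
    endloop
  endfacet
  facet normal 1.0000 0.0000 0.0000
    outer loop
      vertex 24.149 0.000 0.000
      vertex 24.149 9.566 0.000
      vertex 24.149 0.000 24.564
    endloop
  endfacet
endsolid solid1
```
; perimeter-only toolpath
G21 ; units = mm
G90 ; absolute positioning
G28 ; home
; layer 1
G0 Z6.141
G0 X0.000 Y0.000
G1 X24.149 Y0.000
G1 X24.149 Y7.175
G1 X0.000 Y7.175
G1 X0.000 Y0.000
; layer 2
G0 Z12.282
G0 X0.000 Y0.000
G1 X24.149 Y0.000
G1 X24.149 Y4.783
G1 X0.000 Y4.783
G1 X0.000 Y0.000
; layer 3
G0 Z18.423
G0 X0.000 Y0.000
G1 X24.149 Y0.000
G1 X24.149 Y2.391
G1 X0.000 Y2.391
G1 X0.000 Y0.000
M2 ; end

The solid is a wedge (ramp): 24.1 × 9.57 mm base, rising to 24.6 mm along the y=0 edge and sloping linearly to z=0 at y=9.57. Slicing at Δz = 6.141 mm — 4 equal slices spanning the solid's height, so layer i sits at z = i·h/4 — gives 3 non-empty perimeters. Each is a 4-segment closed polygon; G0 lifts to the layer z and rapids to the start vertex, then G1 traces the edges. The cross-section shrinks linearly with z (the slice at the apex is degenerate and omitted).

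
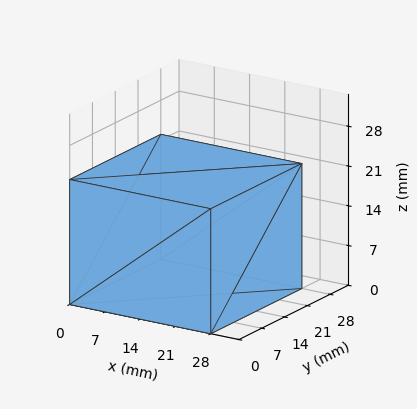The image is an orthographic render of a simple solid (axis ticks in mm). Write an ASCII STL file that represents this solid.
Reading the render: the shape is a rectangular box, roughly 28 × 28 mm footprint and 22 mm tall (dimensions read to the nearest mm from the axis ticks). For the STL, each face is triangulated and given an outward normal.

solid part
  facet normal 0.0000 0.0000 -1.0000
    outer loop
      vertex 28.0 28.0 0.0
      vertex 28.0 0.0 0.0
      vertex 0.0 0.0 0.0
    endloop
  endfacet
  facet normal 0.0000 0.0000 -1.0000
    outer loop
      vertex 0.0 28.0 0.0
      vertex 28.0 28.0 0.0
      vertex 0.0 0.0 0.0
    endloop
  endfacet
  facet normal 0.0000 0.0000 1.0000
    outer loop
      vertex 0.0 0.0 22.0
      vertex 28.0 0.0 22.0
      vertex 28.0 28.0 22.0
    endloop
  endfacet
  facet normal 0.0000 0.0000 1.0000
    outer loop
      vertex 0.0 0.0 22.0
      vertex 28.0 28.0 22.0
      vertex 0.0 28.0 22.0
    endloop
  endfacet
  facet normal 0.0000 -1.0000 0.0000
    outer loop
      vertex 0.0 0.0 0.0
      vertex 28.0 0.0 0.0
      vertex 28.0 0.0 22.0
    endloop
  endfacet
  facet normal 0.0000 -1.0000 0.0000
    outer loop
      vertex 0.0 0.0 0.0
      vertex 28.0 0.0 22.0
      vertex 0.0 0.0 22.0
    endloop
  endfacet
  facet normal 0.0000 1.0000 0.0000
    outer loop
      vertex 28.0 28.0 22.0
      vertex 28.0 28.0 0.0
      vertex 0.0 28.0 0.0
    endloop
  endfacet
  facet normal 0.0000 1.0000 0.0000
    outer loop
      vertex 0.0 28.0 22.0
      vertex 28.0 28.0 22.0
      vertex 0.0 28.0 0.0
    endloop
  endfacet
  facet normal -1.0000 0.0000 0.0000
    outer loop
      vertex 0.0 28.0 22.0
      vertex 0.0 28.0 0.0
      vertex 0.0 0.0 0.0
    endloop
  endfacet
  facet normal -1.0000 0.0000 0.0000
    outer loop
      vertex 0.0 0.0 22.0
      vertex 0.0 28.0 22.0
      vertex 0.0 0.0 0.0
    endloop
  endfacet
  facet normal 1.0000 0.0000 0.0000
    outer loop
      vertex 28.0 0.0 0.0
      vertex 28.0 28.0 0.0
      vertex 28.0 28.0 22.0
    endloop
  endfacet
  facet normal 1.0000 0.0000 0.0000
    outer loop
      vertex 28.0 0.0 0.0
      vertex 28.0 28.0 22.0
      vertex 28.0 0.0 22.0
    endloop
  endfacet
endsolid part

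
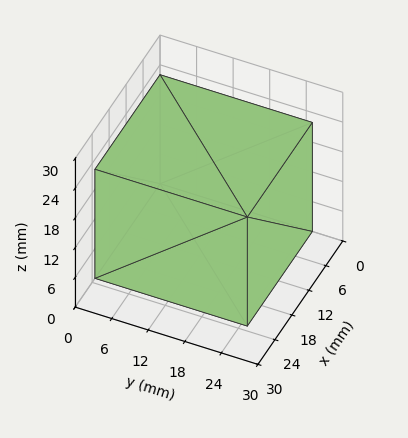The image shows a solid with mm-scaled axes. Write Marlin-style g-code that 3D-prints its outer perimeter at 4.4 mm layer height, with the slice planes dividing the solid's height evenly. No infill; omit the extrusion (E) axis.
Reading the render: the shape is a rectangular box, roughly 23 × 25 mm footprint and 22 mm tall (dimensions read to the nearest mm from the axis ticks). For the g-code, the solid's height is divided into equal slices at the stated Δz and each level perimeter traced with G1 moves after a G0 lift.

; perimeter-only toolpath
G21 ; units = mm
G90 ; absolute positioning
G28 ; home
; layer 1
G0 Z4.4
G0 X0.0 Y0.0
G1 X23.0 Y0.0
G1 X23.0 Y25.0
G1 X0.0 Y25.0
G1 X0.0 Y0.0
; layer 2
G0 Z8.8
G0 X0.0 Y0.0
G1 X23.0 Y0.0
G1 X23.0 Y25.0
G1 X0.0 Y25.0
G1 X0.0 Y0.0
; layer 3
G0 Z13.2
G0 X0.0 Y0.0
G1 X23.0 Y0.0
G1 X23.0 Y25.0
G1 X0.0 Y25.0
G1 X0.0 Y0.0
; layer 4
G0 Z17.6
G0 X0.0 Y0.0
G1 X23.0 Y0.0
G1 X23.0 Y25.0
G1 X0.0 Y25.0
G1 X0.0 Y0.0
; layer 5
G0 Z22.0
G0 X0.0 Y0.0
G1 X23.0 Y0.0
G1 X23.0 Y25.0
G1 X0.0 Y25.0
G1 X0.0 Y0.0
M2 ; end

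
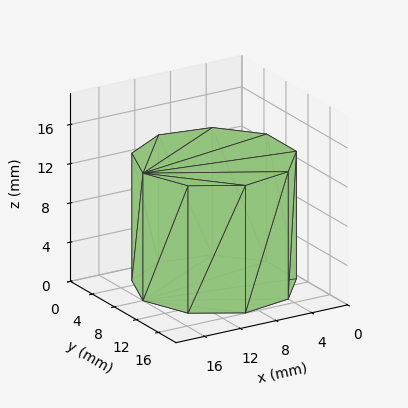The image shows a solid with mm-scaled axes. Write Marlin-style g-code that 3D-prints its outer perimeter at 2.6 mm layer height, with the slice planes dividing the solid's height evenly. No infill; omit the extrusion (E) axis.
Reading the render: the shape is a regular 9-sided prism (a cylinder approximated with 9 flat sides), circumscribed radius ≈ 8 mm, height ≈ 13 mm (dimensions read to the nearest mm from the axis ticks). For the g-code, the solid's height is divided into equal slices at the stated Δz and each level perimeter traced with G1 moves after a G0 lift.

; perimeter-only toolpath
G21 ; units = mm
G90 ; absolute positioning
G28 ; home
; layer 1
G0 Z2.6
G0 X16.0 Y8.0
G1 X14.1 Y13.1
G1 X9.4 Y15.9
G1 X4.0 Y14.9
G1 X0.5 Y10.7
G1 X0.5 Y5.3
G1 X4.0 Y1.1
G1 X9.4 Y0.1
G1 X14.1 Y2.9
G1 X16.0 Y8.0
; layer 2
G0 Z5.2
G0 X16.0 Y8.0
G1 X14.1 Y13.1
G1 X9.4 Y15.9
G1 X4.0 Y14.9
G1 X0.5 Y10.7
G1 X0.5 Y5.3
G1 X4.0 Y1.1
G1 X9.4 Y0.1
G1 X14.1 Y2.9
G1 X16.0 Y8.0
; layer 3
G0 Z7.8
G0 X16.0 Y8.0
G1 X14.1 Y13.1
G1 X9.4 Y15.9
G1 X4.0 Y14.9
G1 X0.5 Y10.7
G1 X0.5 Y5.3
G1 X4.0 Y1.1
G1 X9.4 Y0.1
G1 X14.1 Y2.9
G1 X16.0 Y8.0
; layer 4
G0 Z10.4
G0 X16.0 Y8.0
G1 X14.1 Y13.1
G1 X9.4 Y15.9
G1 X4.0 Y14.9
G1 X0.5 Y10.7
G1 X0.5 Y5.3
G1 X4.0 Y1.1
G1 X9.4 Y0.1
G1 X14.1 Y2.9
G1 X16.0 Y8.0
; layer 5
G0 Z13.0
G0 X16.0 Y8.0
G1 X14.1 Y13.1
G1 X9.4 Y15.9
G1 X4.0 Y14.9
G1 X0.5 Y10.7
G1 X0.5 Y5.3
G1 X4.0 Y1.1
G1 X9.4 Y0.1
G1 X14.1 Y2.9
G1 X16.0 Y8.0
M2 ; end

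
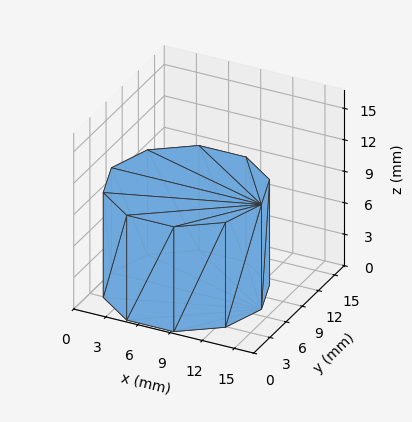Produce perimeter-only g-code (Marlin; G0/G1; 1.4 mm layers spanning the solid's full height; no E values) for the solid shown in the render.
Reading the render: the shape is a regular 10-sided prism (a cylinder approximated with 10 flat sides), circumscribed radius ≈ 7 mm, height ≈ 10 mm (dimensions read to the nearest mm from the axis ticks). For the g-code, the solid's height is divided into equal slices at the stated Δz and each level perimeter traced with G1 moves after a G0 lift.

; perimeter-only toolpath
G21 ; units = mm
G90 ; absolute positioning
G28 ; home
; layer 1
G0 Z1.4
G0 X14.0 Y7.0
G1 X12.7 Y11.1
G1 X9.2 Y13.7
G1 X4.8 Y13.7
G1 X1.3 Y11.1
G1 X0.0 Y7.0
G1 X1.3 Y2.9
G1 X4.8 Y0.3
G1 X9.2 Y0.3
G1 X12.7 Y2.9
G1 X14.0 Y7.0
; layer 2
G0 Z2.9
G0 X14.0 Y7.0
G1 X12.7 Y11.1
G1 X9.2 Y13.7
G1 X4.8 Y13.7
G1 X1.3 Y11.1
G1 X0.0 Y7.0
G1 X1.3 Y2.9
G1 X4.8 Y0.3
G1 X9.2 Y0.3
G1 X12.7 Y2.9
G1 X14.0 Y7.0
; layer 3
G0 Z4.3
G0 X14.0 Y7.0
G1 X12.7 Y11.1
G1 X9.2 Y13.7
G1 X4.8 Y13.7
G1 X1.3 Y11.1
G1 X0.0 Y7.0
G1 X1.3 Y2.9
G1 X4.8 Y0.3
G1 X9.2 Y0.3
G1 X12.7 Y2.9
G1 X14.0 Y7.0
; layer 4
G0 Z5.7
G0 X14.0 Y7.0
G1 X12.7 Y11.1
G1 X9.2 Y13.7
G1 X4.8 Y13.7
G1 X1.3 Y11.1
G1 X0.0 Y7.0
G1 X1.3 Y2.9
G1 X4.8 Y0.3
G1 X9.2 Y0.3
G1 X12.7 Y2.9
G1 X14.0 Y7.0
; layer 5
G0 Z7.1
G0 X14.0 Y7.0
G1 X12.7 Y11.1
G1 X9.2 Y13.7
G1 X4.8 Y13.7
G1 X1.3 Y11.1
G1 X0.0 Y7.0
G1 X1.3 Y2.9
G1 X4.8 Y0.3
G1 X9.2 Y0.3
G1 X12.7 Y2.9
G1 X14.0 Y7.0
; layer 6
G0 Z8.6
G0 X14.0 Y7.0
G1 X12.7 Y11.1
G1 X9.2 Y13.7
G1 X4.8 Y13.7
G1 X1.3 Y11.1
G1 X0.0 Y7.0
G1 X1.3 Y2.9
G1 X4.8 Y0.3
G1 X9.2 Y0.3
G1 X12.7 Y2.9
G1 X14.0 Y7.0
; layer 7
G0 Z10.0
G0 X14.0 Y7.0
G1 X12.7 Y11.1
G1 X9.2 Y13.7
G1 X4.8 Y13.7
G1 X1.3 Y11.1
G1 X0.0 Y7.0
G1 X1.3 Y2.9
G1 X4.8 Y0.3
G1 X9.2 Y0.3
G1 X12.7 Y2.9
G1 X14.0 Y7.0
M2 ; end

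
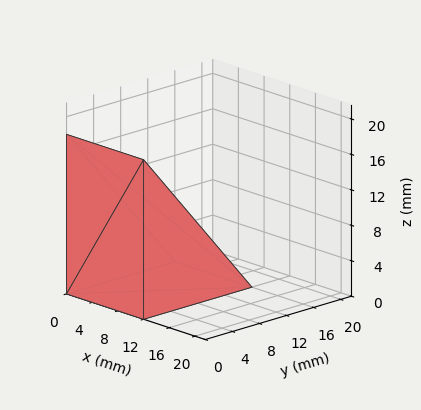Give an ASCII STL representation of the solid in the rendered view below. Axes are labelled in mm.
Reading the render: the shape is a wedge (ramp): 12 × 16 mm base, rising to 18 mm along the y=0 edge and sloping linearly to z=0 at y=16 (dimensions read to the nearest mm from the axis ticks). For the STL, each face is triangulated and given an outward normal.

solid part
  facet normal 0.0000 0.0000 -1.0000
    outer loop
      vertex 12.000 16.000 0.000
      vertex 12.000 0.000 0.000
      vertex 0.000 0.000 0.000
    endloop
  endfacet
  facet normal 0.0000 0.0000 -1.0000
    outer loop
      vertex 0.000 16.000 0.000
      vertex 12.000 16.000 0.000
      vertex 0.000 0.000 0.000
    endloop
  endfacet
  facet normal 0.0000 -1.0000 0.0000
    outer loop
      vertex 0.000 0.000 0.000
      vertex 12.000 0.000 0.000
      vertex 12.000 0.000 18.000
    endloop
  endfacet
  facet normal 0.0000 -1.0000 0.0000
    outer loop
      vertex 0.000 0.000 0.000
      vertex 12.000 0.000 18.000
      vertex 0.000 0.000 18.000
    endloop
  endfacet
  facet normal 0.0000 0.7474 0.6644
    outer loop
      vertex 0.000 0.000 18.000
      vertex 12.000 0.000 18.000
      vertex 12.000 16.000 0.000
    endloop
  endfacet
  facet normal 0.0000 0.7474 0.6644
    outer loop
      vertex 0.000 0.000 18.000
      vertex 12.000 16.000 0.000
      vertex 0.000 16.000 0.000
    endloop
  endfacet
  facet normal -1.0000 0.0000 0.0000
    outer loop
      vertex 0.000 0.000 18.000
      vertex 0.000 16.000 0.000
      vertex 0.000 0.000 0.000
    endloop
  endfacet
  facet normal 1.0000 0.0000 0.0000
    outer loop
      vertex 12.000 0.000 0.000
      vertex 12.000 16.000 0.000
      vertex 12.000 0.000 18.000
    endloop
  endfacet
endsolid part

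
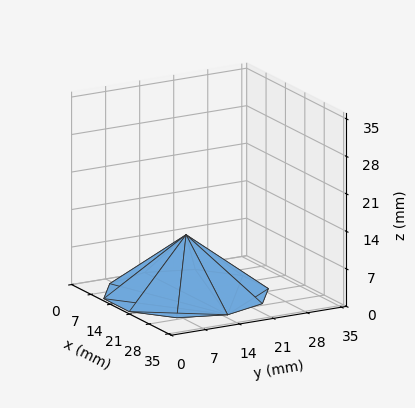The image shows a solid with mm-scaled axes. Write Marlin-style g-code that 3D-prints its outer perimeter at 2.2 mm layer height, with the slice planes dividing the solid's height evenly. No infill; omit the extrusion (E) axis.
Reading the render: the shape is a regular 10-sided pyramid, base circumscribed radius ≈ 15 mm, apex at z ≈ 11 mm (dimensions read to the nearest mm from the axis ticks). For the g-code, the solid's height is divided into equal slices at the stated Δz and each level perimeter traced with G1 moves after a G0 lift.

; perimeter-only toolpath
G21 ; units = mm
G90 ; absolute positioning
G28 ; home
; layer 1
G0 Z2.2
G0 X27.0 Y15.0
G1 X24.7 Y22.0
G1 X18.7 Y26.4
G1 X11.3 Y26.4
G1 X5.3 Y22.0
G1 X3.0 Y15.0
G1 X5.3 Y8.0
G1 X11.3 Y3.6
G1 X18.7 Y3.6
G1 X24.7 Y8.0
G1 X27.0 Y15.0
; layer 2
G0 Z4.4
G0 X24.0 Y15.0
G1 X22.3 Y20.3
G1 X17.8 Y23.6
G1 X12.2 Y23.6
G1 X7.7 Y20.3
G1 X6.0 Y15.0
G1 X7.7 Y9.7
G1 X12.2 Y6.4
G1 X17.8 Y6.4
G1 X22.3 Y9.7
G1 X24.0 Y15.0
; layer 3
G0 Z6.6
G0 X21.0 Y15.0
G1 X19.8 Y18.5
G1 X16.8 Y20.7
G1 X13.2 Y20.7
G1 X10.2 Y18.5
G1 X9.0 Y15.0
G1 X10.2 Y11.5
G1 X13.2 Y9.3
G1 X16.8 Y9.3
G1 X19.8 Y11.5
G1 X21.0 Y15.0
; layer 4
G0 Z8.8
G0 X18.0 Y15.0
G1 X17.4 Y16.8
G1 X15.9 Y17.9
G1 X14.1 Y17.9
G1 X12.6 Y16.8
G1 X12.0 Y15.0
G1 X12.6 Y13.2
G1 X14.1 Y12.1
G1 X15.9 Y12.1
G1 X17.4 Y13.2
G1 X18.0 Y15.0
M2 ; end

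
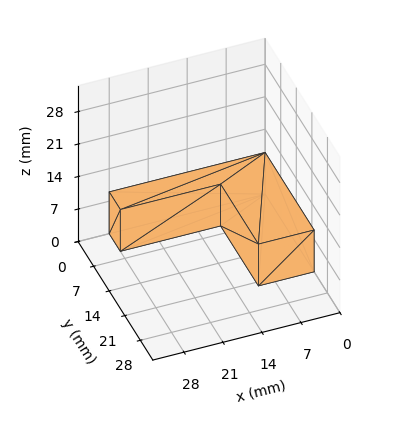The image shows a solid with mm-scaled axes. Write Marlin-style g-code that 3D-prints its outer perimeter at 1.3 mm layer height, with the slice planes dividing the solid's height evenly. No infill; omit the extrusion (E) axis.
Reading the render: the shape is an L-shaped prism: outer 28 × 22 mm, arm thicknesses ≈ 5 mm (horizontal) and 10 mm (vertical), extruded 9 mm in z (dimensions read to the nearest mm from the axis ticks). For the g-code, the solid's height is divided into equal slices at the stated Δz and each level perimeter traced with G1 moves after a G0 lift.

; perimeter-only toolpath
G21 ; units = mm
G90 ; absolute positioning
G28 ; home
; layer 1
G0 Z1.3
G0 X0.0 Y0.0
G1 X28.0 Y0.0
G1 X28.0 Y5.0
G1 X10.0 Y5.0
G1 X10.0 Y22.0
G1 X0.0 Y22.0
G1 X0.0 Y0.0
; layer 2
G0 Z2.6
G0 X0.0 Y0.0
G1 X28.0 Y0.0
G1 X28.0 Y5.0
G1 X10.0 Y5.0
G1 X10.0 Y22.0
G1 X0.0 Y22.0
G1 X0.0 Y0.0
; layer 3
G0 Z3.9
G0 X0.0 Y0.0
G1 X28.0 Y0.0
G1 X28.0 Y5.0
G1 X10.0 Y5.0
G1 X10.0 Y22.0
G1 X0.0 Y22.0
G1 X0.0 Y0.0
; layer 4
G0 Z5.1
G0 X0.0 Y0.0
G1 X28.0 Y0.0
G1 X28.0 Y5.0
G1 X10.0 Y5.0
G1 X10.0 Y22.0
G1 X0.0 Y22.0
G1 X0.0 Y0.0
; layer 5
G0 Z6.4
G0 X0.0 Y0.0
G1 X28.0 Y0.0
G1 X28.0 Y5.0
G1 X10.0 Y5.0
G1 X10.0 Y22.0
G1 X0.0 Y22.0
G1 X0.0 Y0.0
; layer 6
G0 Z7.7
G0 X0.0 Y0.0
G1 X28.0 Y0.0
G1 X28.0 Y5.0
G1 X10.0 Y5.0
G1 X10.0 Y22.0
G1 X0.0 Y22.0
G1 X0.0 Y0.0
; layer 7
G0 Z9.0
G0 X0.0 Y0.0
G1 X28.0 Y0.0
G1 X28.0 Y5.0
G1 X10.0 Y5.0
G1 X10.0 Y22.0
G1 X0.0 Y22.0
G1 X0.0 Y0.0
M2 ; end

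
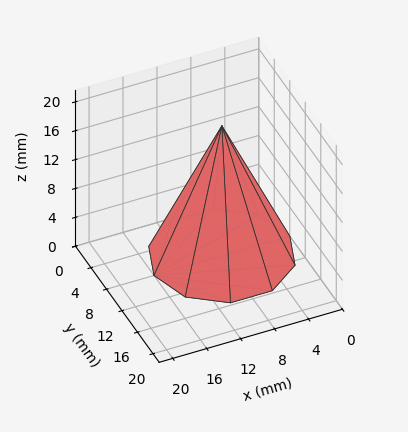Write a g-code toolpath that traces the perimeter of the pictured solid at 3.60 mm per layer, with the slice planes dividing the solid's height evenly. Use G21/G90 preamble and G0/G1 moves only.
Reading the render: the shape is a regular 10-sided pyramid, base circumscribed radius ≈ 8 mm, apex at z ≈ 18 mm (dimensions read to the nearest mm from the axis ticks). For the g-code, the solid's height is divided into equal slices at the stated Δz and each level perimeter traced with G1 moves after a G0 lift.

; perimeter-only toolpath
G21 ; units = mm
G90 ; absolute positioning
G28 ; home
; layer 1
G0 Z3.60
G0 X14.40 Y8.00
G1 X13.18 Y11.76
G1 X9.98 Y14.09
G1 X6.02 Y14.09
G1 X2.82 Y11.76
G1 X1.60 Y8.00
G1 X2.82 Y4.24
G1 X6.02 Y1.91
G1 X9.98 Y1.91
G1 X13.18 Y4.24
G1 X14.40 Y8.00
; layer 2
G0 Z7.20
G0 X12.80 Y8.00
G1 X11.88 Y10.82
G1 X9.48 Y12.57
G1 X6.52 Y12.57
G1 X4.12 Y10.82
G1 X3.20 Y8.00
G1 X4.12 Y5.18
G1 X6.52 Y3.43
G1 X9.48 Y3.43
G1 X11.88 Y5.18
G1 X12.80 Y8.00
; layer 3
G0 Z10.80
G0 X11.20 Y8.00
G1 X10.59 Y9.88
G1 X8.99 Y11.04
G1 X7.01 Y11.04
G1 X5.41 Y9.88
G1 X4.80 Y8.00
G1 X5.41 Y6.12
G1 X7.01 Y4.96
G1 X8.99 Y4.96
G1 X10.59 Y6.12
G1 X11.20 Y8.00
; layer 4
G0 Z14.40
G0 X9.60 Y8.00
G1 X9.29 Y8.94
G1 X8.49 Y9.52
G1 X7.51 Y9.52
G1 X6.71 Y8.94
G1 X6.40 Y8.00
G1 X6.71 Y7.06
G1 X7.51 Y6.48
G1 X8.49 Y6.48
G1 X9.29 Y7.06
G1 X9.60 Y8.00
M2 ; end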